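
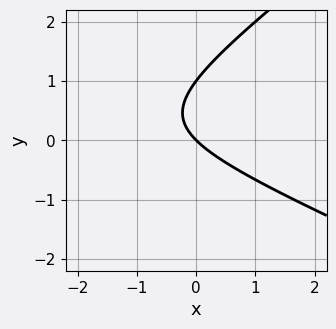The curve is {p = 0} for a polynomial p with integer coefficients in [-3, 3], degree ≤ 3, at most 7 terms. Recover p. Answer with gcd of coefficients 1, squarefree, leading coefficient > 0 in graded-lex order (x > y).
x^2 + x*y - 3*y^2 + 3*x + 3*y

First, the degree is 2 — the shape is more complex than any degree-1 curve.
Next, from the axis intercepts and sections: it meets the x-axis at x = 0 (among the integer gridlines); among the integer gridlines, it crosses the y-axis at y ∈ {0, 1}.
Finally, the integer polynomial consistent with all of this is the stated p.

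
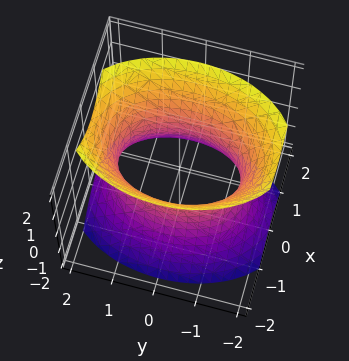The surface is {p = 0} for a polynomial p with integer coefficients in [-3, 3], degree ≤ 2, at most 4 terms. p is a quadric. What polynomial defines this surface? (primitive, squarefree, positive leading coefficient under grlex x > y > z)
deg p = 2. One connected sheet with a waist; a quadric.
Symmetries: the z ↦ −z reflection is a symmetry, so z appears only in even powers; mirror symmetry x ↦ −x ⇒ only even powers of x; the y ↦ −y reflection is a symmetry, so y appears only in even powers.
From the visible intercepts: among the integer gridlines, it crosses the x-axis at x ∈ {-1, 1}; it misses every integer gridline on the z-axis.
These observations pin down the coefficients.

2*x^2 + y^2 - z^2 - 2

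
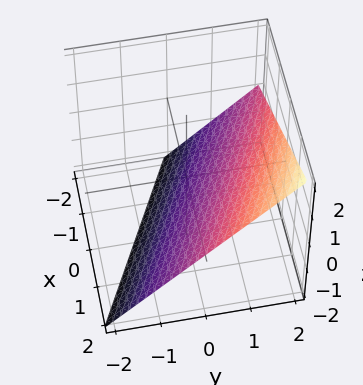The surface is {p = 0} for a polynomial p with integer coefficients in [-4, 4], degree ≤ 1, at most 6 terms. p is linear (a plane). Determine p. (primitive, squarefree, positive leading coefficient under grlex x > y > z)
(a) deg p = 1. The surface is flat (a plane).
(b) From the axis intercepts and sections: one z-axis crossing is at z = -1; it crosses the y-axis at the gridline y = 1.
(c) These observations pin down the coefficients. Check: (2, 0, 0) on the x-axis lies on the surface, and p(2, 0, 0) = 0. ✓

x + 2*y - 2*z - 2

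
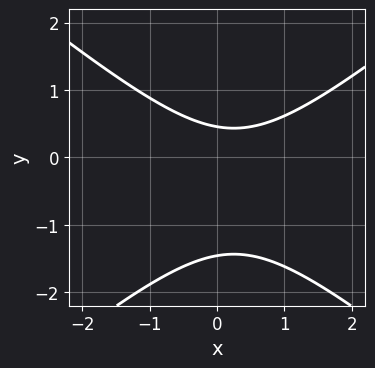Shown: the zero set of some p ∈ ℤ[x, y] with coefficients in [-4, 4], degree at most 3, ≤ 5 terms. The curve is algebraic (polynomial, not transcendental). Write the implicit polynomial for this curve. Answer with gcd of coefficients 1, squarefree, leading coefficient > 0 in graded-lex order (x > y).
(a) deg p = 2. The shape is more complex than any degree-1 curve.
(b) Checking where it meets the axes: the curve avoids every integer x-axis point in the box.
(c) Fitting integer coefficients to these (and the overall shape) gives p.

2*x^2 - 3*y^2 - x - 3*y + 2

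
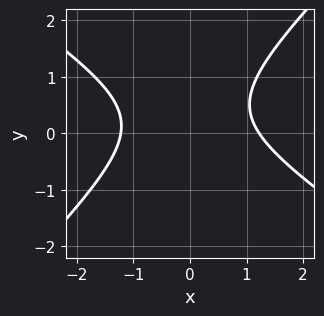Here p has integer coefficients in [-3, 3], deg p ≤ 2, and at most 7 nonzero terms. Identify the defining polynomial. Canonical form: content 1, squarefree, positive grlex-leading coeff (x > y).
2*x^2 + x*y - 3*y^2 + 2*y - 3

deg p = 2.
From the visible intercepts: no y-intercept at any integer in the box.
Together with the visible shape, these determine p as stated.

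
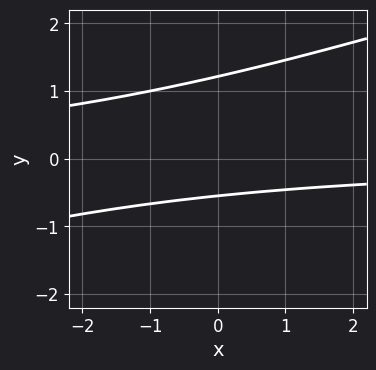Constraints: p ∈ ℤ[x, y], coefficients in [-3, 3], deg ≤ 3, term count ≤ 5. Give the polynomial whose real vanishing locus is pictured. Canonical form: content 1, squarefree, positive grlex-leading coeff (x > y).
(a) deg p = 2. A generic line meets the curve in up to 2 points.
(b) From the axis intercepts and sections: the curve avoids every integer x-axis point in the box.
(c) The integer polynomial consistent with all of this is the stated p.

x*y - 3*y^2 + 2*y + 2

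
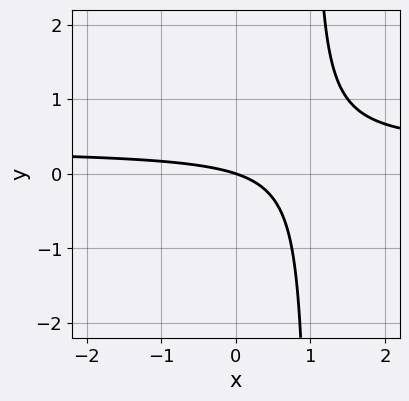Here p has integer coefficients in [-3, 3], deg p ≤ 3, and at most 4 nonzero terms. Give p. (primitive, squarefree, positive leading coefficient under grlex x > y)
Degree: no degree-1 curve has this shape, so deg p = 2.
From the visible intercepts: it meets the x-axis at x = 0 (among the integer gridlines); one y-axis crossing is at y = 0.
Together with the visible shape, these determine p as stated.

3*x*y - x - 3*y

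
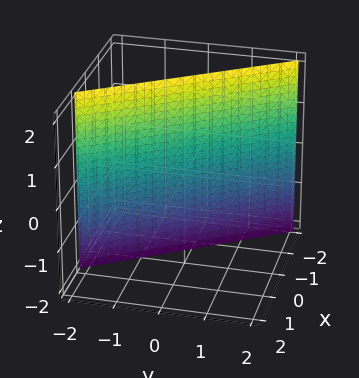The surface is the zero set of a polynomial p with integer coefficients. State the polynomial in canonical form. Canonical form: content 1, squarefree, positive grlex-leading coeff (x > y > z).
3*x + 2*y + 2

(a) The degree is 1 — every cross-section is a straight line — this is a plane.
(b) Reading off the gridlines: it misses every integer gridline on the z-axis; it crosses the y-axis at the gridline y = -1.
(c) Assembling these constraints gives the stated polynomial.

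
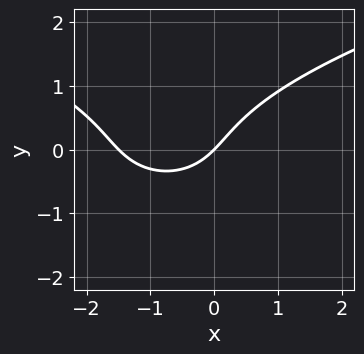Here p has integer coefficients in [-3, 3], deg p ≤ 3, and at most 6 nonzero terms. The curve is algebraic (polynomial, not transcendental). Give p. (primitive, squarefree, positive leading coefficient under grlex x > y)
First, the degree is 3 — no degree-2 curve has this shape.
Next, against the integer gridlines: it crosses the y-axis at the gridline y = 0; it meets the x-axis at x = 0 (among the integer gridlines).
Finally, the integer polynomial consistent with all of this is the stated p.

3*y^3 - 2*x^2 - 3*x + 3*y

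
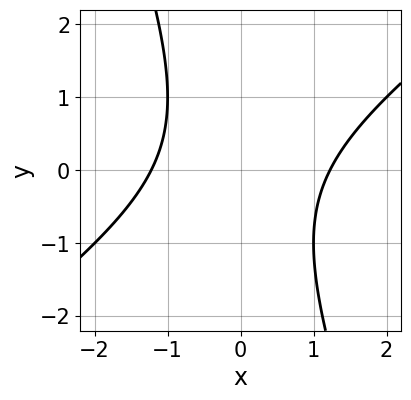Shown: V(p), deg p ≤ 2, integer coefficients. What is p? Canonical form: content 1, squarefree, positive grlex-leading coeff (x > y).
(a) Degree: the shape is more complex than any degree-1 curve, so deg p = 2.
(b) Reading off the gridlines: it misses every integer gridline on the y-axis.
(c) Fitting integer coefficients to these (and the overall shape) gives p.

2*x^2 - 2*x*y - y^2 - 3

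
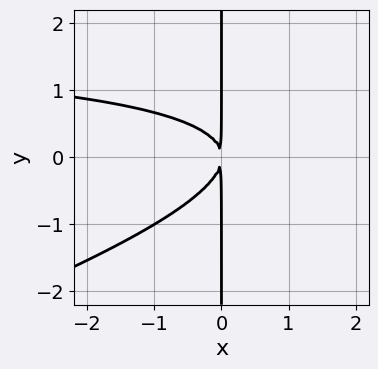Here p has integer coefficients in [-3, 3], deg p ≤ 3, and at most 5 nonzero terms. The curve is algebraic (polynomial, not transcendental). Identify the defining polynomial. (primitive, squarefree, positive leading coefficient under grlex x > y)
First, the degree is 3 — a generic line meets the curve in up to 3 points.
Next, from the axis intercepts and sections: the visible y-axis segment lies entirely on the curve.
Finally, assembling these constraints gives the stated polynomial.

x^2*y - 3*x*y^2 - 2*x^2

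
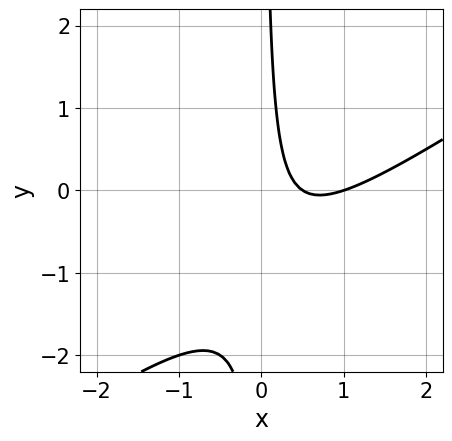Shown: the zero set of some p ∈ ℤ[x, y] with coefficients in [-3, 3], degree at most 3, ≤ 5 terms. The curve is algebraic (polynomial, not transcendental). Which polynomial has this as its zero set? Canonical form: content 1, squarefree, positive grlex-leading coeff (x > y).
The degree is 2 — no degree-1 curve has this shape.
Observable constraints: it misses every integer gridline on the y-axis; one x-axis crossing is at x = 1.
Putting this together gives p.

2*x^2 - 3*x*y - 3*x + 1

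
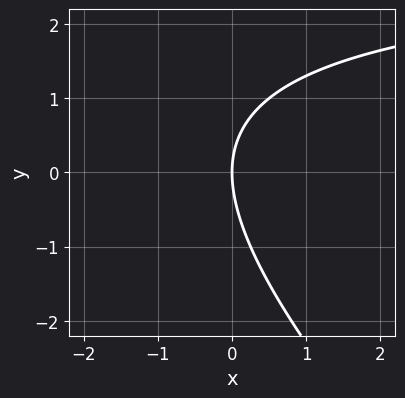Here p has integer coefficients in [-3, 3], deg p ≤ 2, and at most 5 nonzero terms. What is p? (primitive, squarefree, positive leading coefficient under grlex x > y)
(a) Degree: a generic line meets the curve in up to 2 points, so deg p = 2.
(b) From the axis intercepts and sections: one x-axis crossing is at x = 0; one y-axis crossing is at y = 0.
(c) Solving for integer coefficients yields p as stated.

x*y + y^2 - 3*x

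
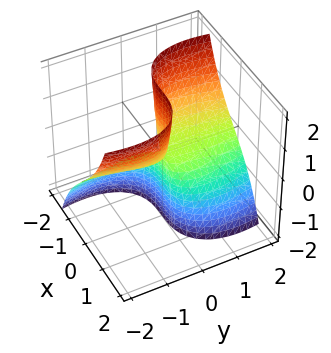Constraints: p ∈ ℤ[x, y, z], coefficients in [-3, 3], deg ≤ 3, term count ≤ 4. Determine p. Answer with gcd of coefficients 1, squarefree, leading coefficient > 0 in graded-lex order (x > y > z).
x^3 + x*y^2 + 2*y*z

deg p = 3.
Observable constraints: it meets the x-axis at x = 0 (among the integer gridlines); every point of the z-axis in the box is on the surface.
Together with the visible shape, these determine p as stated.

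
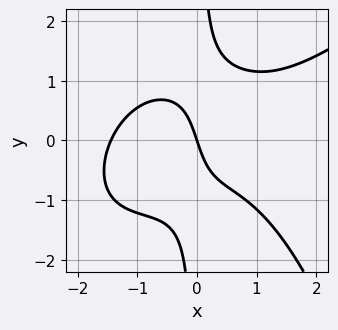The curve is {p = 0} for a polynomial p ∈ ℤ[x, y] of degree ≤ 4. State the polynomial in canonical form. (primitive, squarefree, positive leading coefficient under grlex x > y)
x^4 - x^3*y - 3*x*y^2 + 3*x + y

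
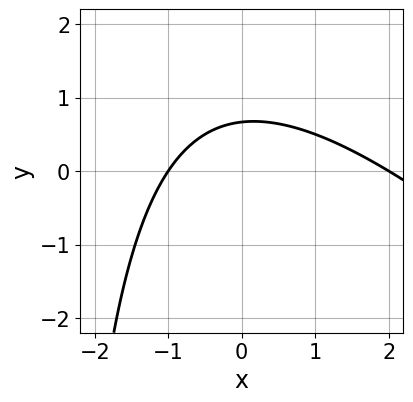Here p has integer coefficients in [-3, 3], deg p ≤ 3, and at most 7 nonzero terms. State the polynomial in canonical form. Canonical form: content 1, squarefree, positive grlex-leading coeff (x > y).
First, degree: the shape is more complex than any degree-1 curve, so deg p = 2.
Then, observable constraints: among the integer gridlines, it crosses the x-axis at x ∈ {-1, 2}.
Finally, assembling these constraints gives the stated polynomial.

x^2 + x*y - x + 3*y - 2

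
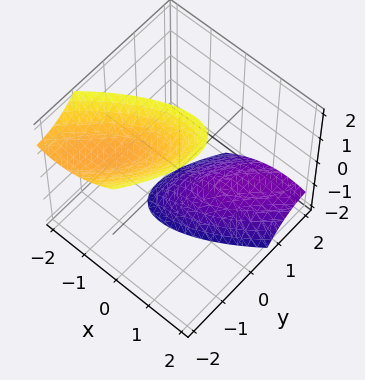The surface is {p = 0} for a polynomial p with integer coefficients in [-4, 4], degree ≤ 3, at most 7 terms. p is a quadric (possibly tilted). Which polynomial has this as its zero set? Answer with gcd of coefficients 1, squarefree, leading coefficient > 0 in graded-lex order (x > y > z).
2*x^2 - 3*x*y + 2*y^2 + 2*y*z - z^2 + 3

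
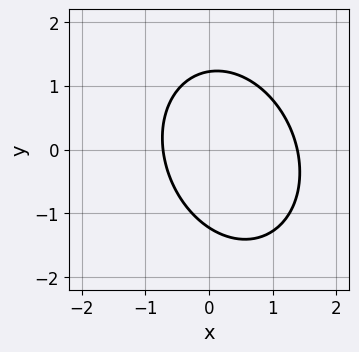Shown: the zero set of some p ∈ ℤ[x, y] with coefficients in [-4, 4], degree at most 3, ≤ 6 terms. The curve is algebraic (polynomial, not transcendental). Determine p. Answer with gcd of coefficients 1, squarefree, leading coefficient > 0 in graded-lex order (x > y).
1. Degree: the shape is more complex than any degree-1 curve, so deg p = 2.
2. The integer polynomial consistent with all of this is the stated p.

3*x^2 + x*y + 2*y^2 - 2*x - 3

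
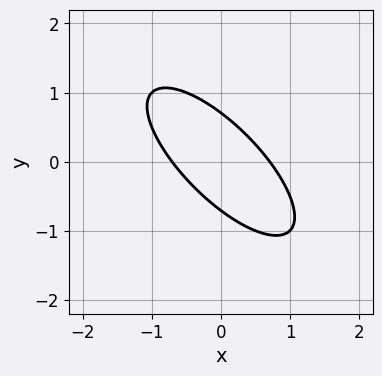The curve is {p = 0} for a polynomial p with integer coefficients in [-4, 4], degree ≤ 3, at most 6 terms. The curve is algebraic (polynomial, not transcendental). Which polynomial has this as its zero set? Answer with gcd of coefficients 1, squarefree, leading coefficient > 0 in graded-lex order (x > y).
2*x^2 + 3*x*y + 2*y^2 - 1

First, deg p = 2.
Finally, matching integer coefficients to the picture gives p.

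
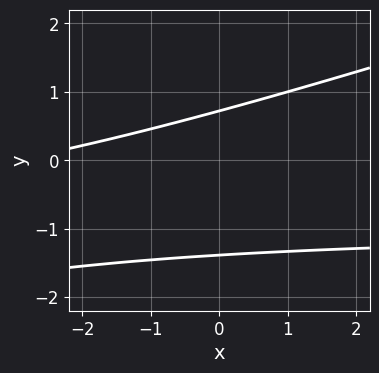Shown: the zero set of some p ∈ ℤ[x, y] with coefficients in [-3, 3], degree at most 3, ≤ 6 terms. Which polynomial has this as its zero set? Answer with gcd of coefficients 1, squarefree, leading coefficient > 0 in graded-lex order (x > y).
x*y - 3*y^2 + x - 2*y + 3

First, degree: no degree-1 curve has this shape, so deg p = 2.
Next, against the integer gridlines: it misses every integer gridline on the x-axis.
Finally, fitting integer coefficients to these (and the overall shape) gives p.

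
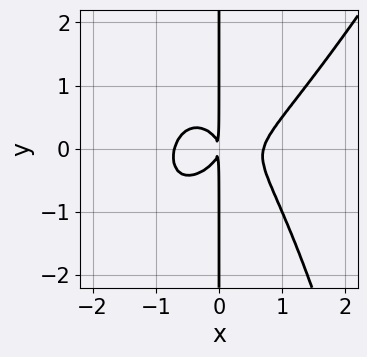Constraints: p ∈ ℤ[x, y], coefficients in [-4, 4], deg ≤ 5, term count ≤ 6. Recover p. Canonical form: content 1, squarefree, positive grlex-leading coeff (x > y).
2*x^4 - x^3*y - 2*x*y^2 - x^2

First, degree: a generic line meets the curve in up to 4 points, so deg p = 4.
Next, from the axis intercepts and sections: every point of the y-axis in the box is on the curve.
Finally, these observations pin down the coefficients.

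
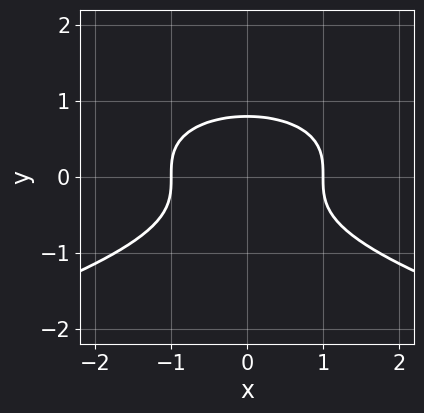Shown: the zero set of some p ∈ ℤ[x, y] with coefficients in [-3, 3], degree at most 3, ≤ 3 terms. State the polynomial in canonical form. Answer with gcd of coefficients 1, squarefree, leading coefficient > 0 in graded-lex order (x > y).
1. deg p = 3.
2. Symmetries: it's symmetric under x → −x, forcing even powers of x.
3. From the visible intercepts: among the integer gridlines, it crosses the x-axis at x ∈ {-1, 1}.
4. These observations pin down the coefficients.

2*y^3 + x^2 - 1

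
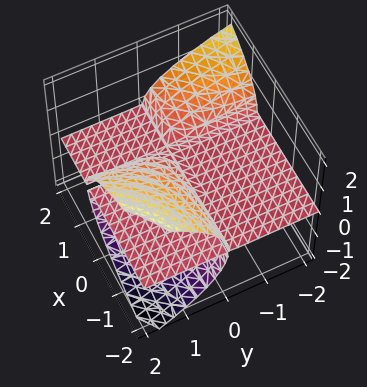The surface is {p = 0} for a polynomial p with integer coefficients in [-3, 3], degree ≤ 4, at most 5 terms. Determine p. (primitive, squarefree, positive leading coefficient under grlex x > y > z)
3*x*y*z + 3*z^3 - 2*y*z

(a) I count 3 distinct pieces. They look like related sheets of one shape, so recover p as a whole.
(b) The degree is 3 — no degree-2 surface has this shape.
(c) From the visible intercepts: it crosses the z-axis at the gridline z = 0; the visible y-axis segment lies entirely on the surface; every point of the x-axis in the box is on the surface.
(d) Putting this together gives p.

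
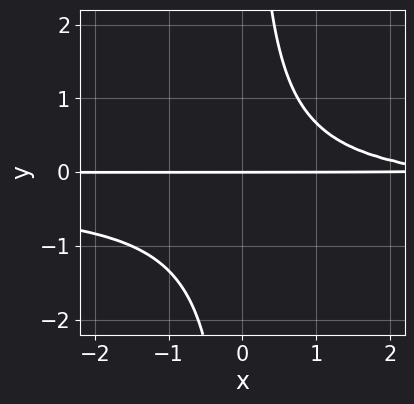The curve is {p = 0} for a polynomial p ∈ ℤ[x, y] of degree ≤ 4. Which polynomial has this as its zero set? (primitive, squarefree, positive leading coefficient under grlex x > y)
(a) The degree is 3 — no degree-2 curve has this shape.
(b) From the axis intercepts and sections: the visible x-axis segment lies entirely on the curve; it meets the y-axis at y = 0 (among the integer gridlines).
(c) The integer polynomial consistent with all of this is the stated p.

3*x*y^2 + x*y - 3*y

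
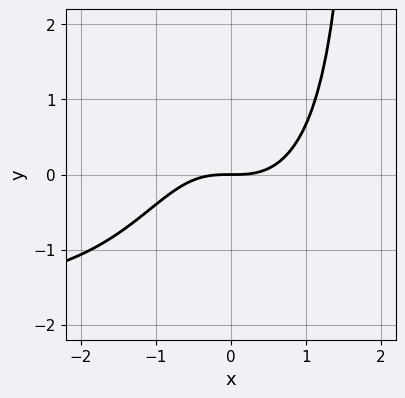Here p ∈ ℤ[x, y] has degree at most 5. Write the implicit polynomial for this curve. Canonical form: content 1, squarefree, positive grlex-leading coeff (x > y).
x^3*y + 2*x^3 - x^2*y - 3*y

Degree: no degree-3 curve has this shape, so deg p = 4.
Against the integer gridlines: one x-axis crossing is at x = 0; one y-axis crossing is at y = 0.
The integer polynomial consistent with all of this is the stated p.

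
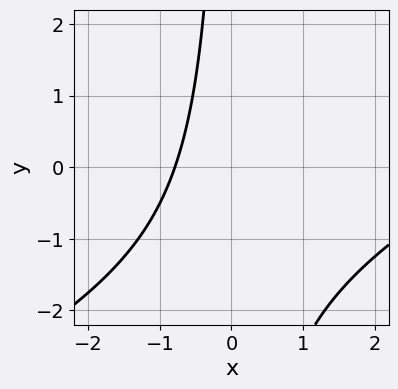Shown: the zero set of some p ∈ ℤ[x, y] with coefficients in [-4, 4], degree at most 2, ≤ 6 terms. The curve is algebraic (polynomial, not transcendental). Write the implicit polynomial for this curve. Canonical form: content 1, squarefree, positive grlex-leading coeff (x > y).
x^2 - 2*x*y - 3*x - 3

1. The degree is 2 — no degree-1 curve has this shape.
2. From the axis intercepts and sections: the curve avoids every integer y-axis point in the box.
3. Solving for integer coefficients yields p as stated.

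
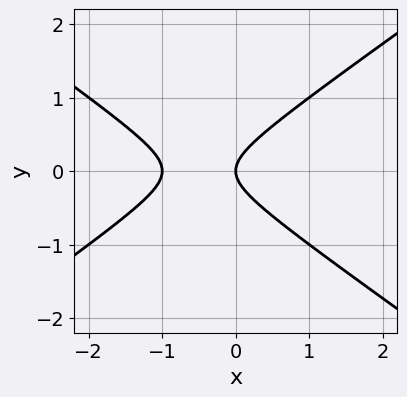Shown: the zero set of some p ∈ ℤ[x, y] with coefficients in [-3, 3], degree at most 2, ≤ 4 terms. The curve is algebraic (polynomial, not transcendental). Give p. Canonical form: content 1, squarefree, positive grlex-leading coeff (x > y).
x^2 - 2*y^2 + x

First, deg p = 2. The shape is more complex than any degree-1 curve.
Then, symmetries: the y ↦ −y reflection is a symmetry, so y appears only in even powers.
Next, from the axis intercepts and sections: among the integer gridlines, it crosses the x-axis at x ∈ {-1, 0}; one y-axis crossing is at y = 0.
Finally, fitting integer coefficients to these (and the overall shape) gives p.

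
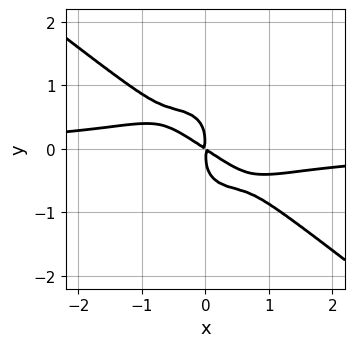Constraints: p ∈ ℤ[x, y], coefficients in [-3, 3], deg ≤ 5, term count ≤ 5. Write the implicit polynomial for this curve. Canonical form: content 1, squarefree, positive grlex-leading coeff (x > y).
3*x^3*y + 2*x^2*y^2 + 3*y^4 + 2*x^2 + 3*x*y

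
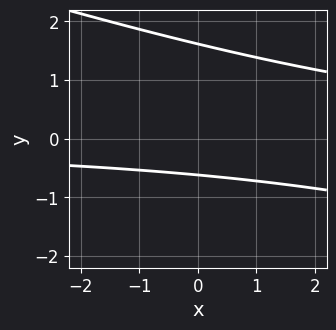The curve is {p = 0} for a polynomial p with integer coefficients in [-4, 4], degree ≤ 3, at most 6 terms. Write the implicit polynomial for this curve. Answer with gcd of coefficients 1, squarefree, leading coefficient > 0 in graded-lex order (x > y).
x*y + 3*y^2 - 3*y - 3

(a) The degree is 2 — the shape is more complex than any degree-1 curve.
(b) Against the integer gridlines: the curve avoids every integer x-axis point in the box.
(c) Together with the visible shape, these determine p as stated.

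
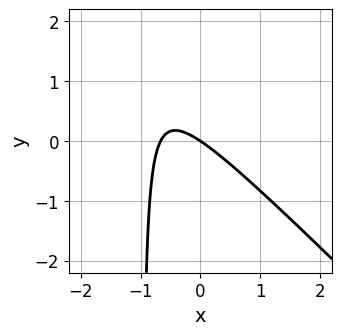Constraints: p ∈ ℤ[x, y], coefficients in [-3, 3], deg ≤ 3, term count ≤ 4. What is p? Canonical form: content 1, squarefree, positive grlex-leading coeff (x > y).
3*x^2 + 3*x*y + 2*x + 3*y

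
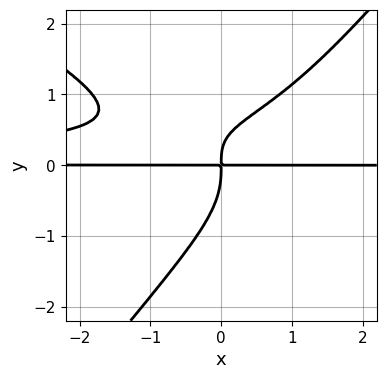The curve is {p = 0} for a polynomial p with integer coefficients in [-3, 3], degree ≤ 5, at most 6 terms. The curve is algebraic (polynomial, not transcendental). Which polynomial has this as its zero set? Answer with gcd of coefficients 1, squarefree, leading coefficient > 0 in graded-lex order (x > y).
2*x^2*y^2 + 2*x*y^3 - 3*y^4 - 3*x*y^2 + 3*x*y

1. The degree is 4 — a generic line meets the curve in up to 4 points.
2. Reading off the gridlines: every point of the x-axis in the box is on the curve.
3. Fitting integer coefficients to these (and the overall shape) gives p.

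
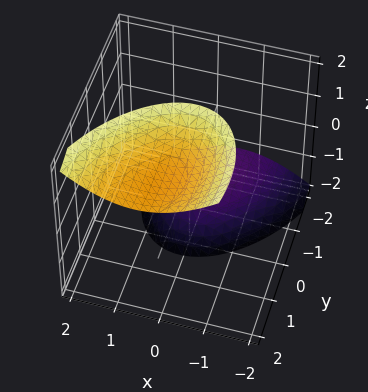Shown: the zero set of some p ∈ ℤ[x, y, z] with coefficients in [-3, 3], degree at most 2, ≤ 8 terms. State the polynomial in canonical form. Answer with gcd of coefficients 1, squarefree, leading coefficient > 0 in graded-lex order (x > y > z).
2*x^2 - x*y + y^2 - 2*y*z - z^2 + 3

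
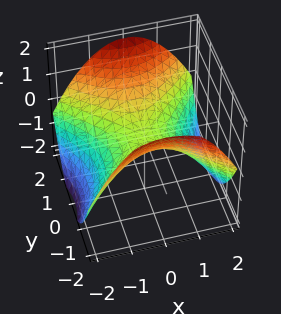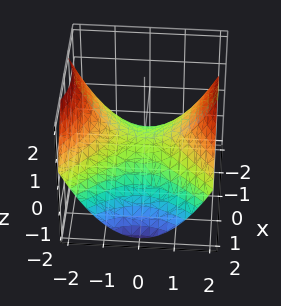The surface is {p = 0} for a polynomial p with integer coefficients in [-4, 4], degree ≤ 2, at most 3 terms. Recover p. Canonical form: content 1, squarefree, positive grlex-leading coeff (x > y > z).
1. The degree is 2 — a saddle surface; a quadric.
2. Symmetries: mirror symmetry y ↦ −y ⇒ only even powers of y; the x ↦ −x reflection is a symmetry, so x appears only in even powers.
3. Observable constraints: one x-axis crossing is at x = 0; it crosses the y-axis at the gridline y = 0.
4. The integer polynomial consistent with all of this is the stated p.

x^2 - y^2 + 2*z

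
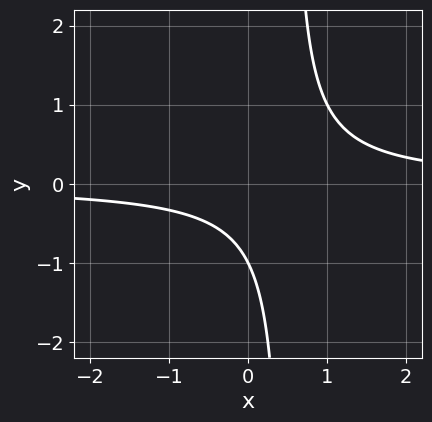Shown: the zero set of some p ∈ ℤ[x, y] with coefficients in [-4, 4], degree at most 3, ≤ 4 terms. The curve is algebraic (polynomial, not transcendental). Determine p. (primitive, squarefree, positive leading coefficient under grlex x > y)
2*x*y - y - 1

(a) Degree: the shape is more complex than any degree-1 curve, so deg p = 2.
(b) Observable constraints: no x-intercept at any integer in the box; one y-axis crossing is at y = -1.
(c) Assembling these constraints gives the stated polynomial.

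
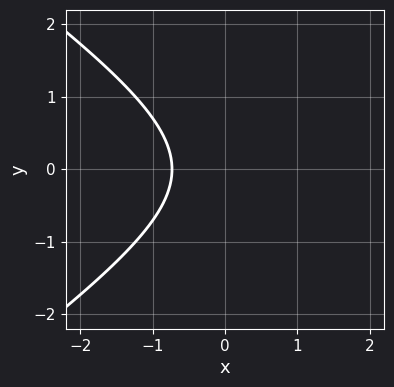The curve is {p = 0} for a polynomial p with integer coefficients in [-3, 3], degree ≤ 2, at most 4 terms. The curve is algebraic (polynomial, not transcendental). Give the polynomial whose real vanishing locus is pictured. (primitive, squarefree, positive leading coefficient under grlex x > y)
x^2 - 2*y^2 - 2*x - 2

The degree is 2 — a generic line meets the curve in up to 2 points.
Symmetries: mirror symmetry y ↦ −y ⇒ only even powers of y.
Observable constraints: it misses every integer gridline on the y-axis.
Assembling these constraints gives the stated polynomial.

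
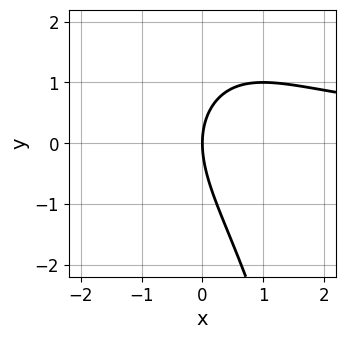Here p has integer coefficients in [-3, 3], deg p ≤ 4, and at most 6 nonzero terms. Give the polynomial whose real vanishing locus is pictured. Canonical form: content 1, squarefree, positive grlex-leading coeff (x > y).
x^2*y + x*y + y^2 - 3*x

First, degree: no degree-2 curve has this shape, so deg p = 3.
Then, from the visible intercepts: it crosses the y-axis at the gridline y = 0; one x-axis crossing is at x = 0.
Finally, solving for integer coefficients yields p as stated.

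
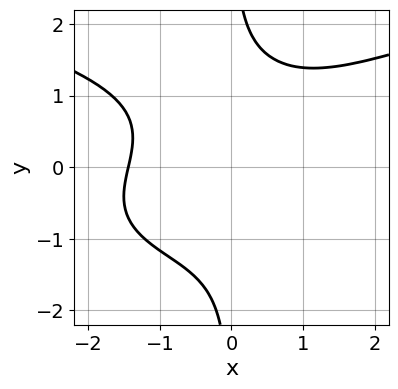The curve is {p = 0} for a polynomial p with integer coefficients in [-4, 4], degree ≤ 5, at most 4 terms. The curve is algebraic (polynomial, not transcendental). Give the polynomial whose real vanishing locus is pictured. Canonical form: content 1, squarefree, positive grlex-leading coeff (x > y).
2*x*y^3 - x^3 - x*y - 3

deg p = 4. A generic line meets the curve in up to 4 points.
Observable constraints: it misses every integer gridline on the y-axis.
Matching integer coefficients to the picture gives p.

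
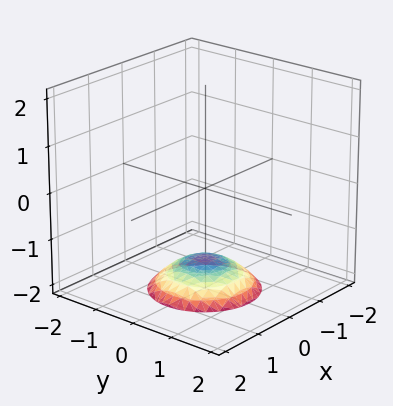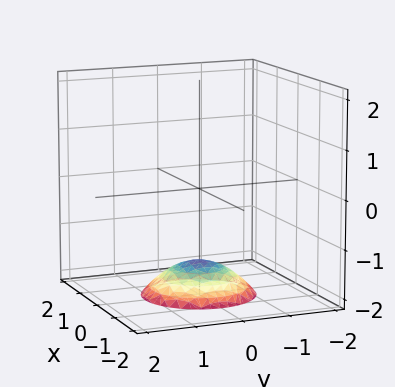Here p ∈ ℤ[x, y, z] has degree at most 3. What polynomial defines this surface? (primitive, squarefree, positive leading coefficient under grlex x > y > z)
x^2 + y^2 + 2*z + 3

First, degree: the shape is more complex than any degree-1 surface, so deg p = 2.
Then, symmetry: the z-axis is an axis of rotation, so x and y enter only as x² + y².
Next, observable constraints: no x-intercept at any integer in the box; a circular section at z = -2 has radius exactly 1; it misses every integer gridline on the y-axis.
Finally, these observations pin down the coefficients.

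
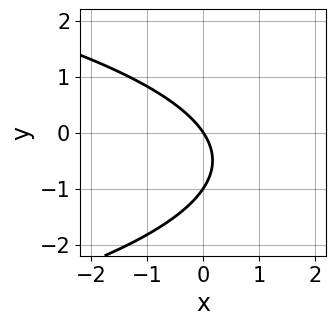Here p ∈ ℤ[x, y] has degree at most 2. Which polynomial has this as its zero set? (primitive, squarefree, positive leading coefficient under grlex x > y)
2*y^2 + 3*x + 2*y

First, the degree is 2 — no degree-1 curve has this shape.
Next, reading off the gridlines: it crosses the x-axis at the gridline x = 0; among the integer gridlines, it crosses the y-axis at y ∈ {-1, 0}.
Finally, these observations pin down the coefficients.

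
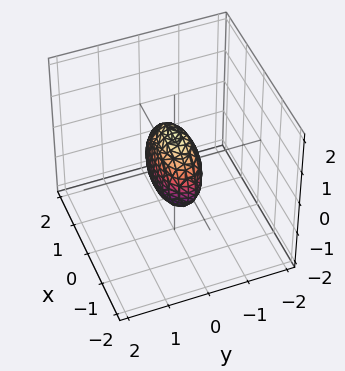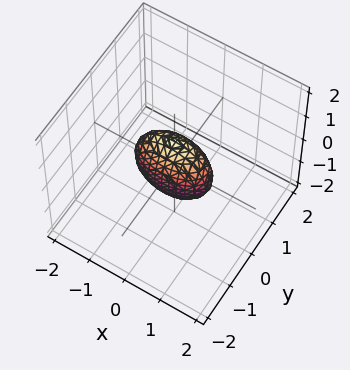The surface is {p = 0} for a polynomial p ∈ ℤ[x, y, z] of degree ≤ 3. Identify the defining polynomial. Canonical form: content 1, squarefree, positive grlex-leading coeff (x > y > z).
x^2 + 3*y^2 + z^2 - 1

First, the degree is 2 — bounded and convex; a quadric.
Then, symmetries: the y ↦ −y reflection is a symmetry, so y appears only in even powers; mirror symmetry x ↦ −x ⇒ only even powers of x; mirror symmetry z ↦ −z ⇒ only even powers of z.
Next, observable constraints: the z-axis gridline crossings are at z ∈ {-1, 1}; the x-axis gridline crossings are at x ∈ {-1, 1}.
Finally, these observations pin down the coefficients.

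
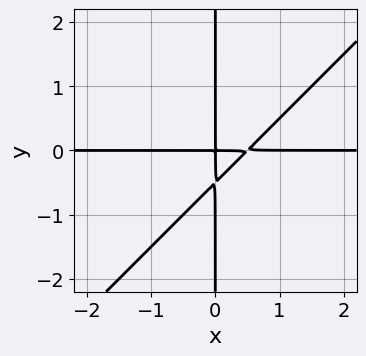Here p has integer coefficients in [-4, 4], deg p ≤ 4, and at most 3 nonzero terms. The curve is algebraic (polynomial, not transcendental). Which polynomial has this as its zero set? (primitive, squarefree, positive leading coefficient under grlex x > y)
2*x^2*y - 2*x*y^2 - x*y

(a) Degree: a generic line meets the curve in up to 3 points, so deg p = 3.
(b) Against the integer gridlines: every point of the x-axis in the box is on the curve; the visible y-axis segment lies entirely on the curve.
(c) Together with the visible shape, these determine p as stated.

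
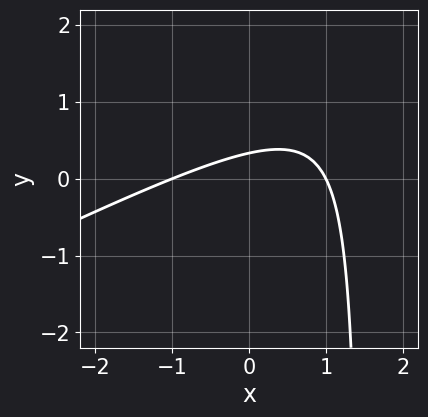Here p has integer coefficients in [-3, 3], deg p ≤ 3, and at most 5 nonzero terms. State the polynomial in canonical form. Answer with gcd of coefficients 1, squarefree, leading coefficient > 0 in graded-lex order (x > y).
(a) The degree is 2 — no degree-1 curve has this shape.
(b) From the axis intercepts and sections: among the integer gridlines, it crosses the x-axis at x ∈ {-1, 1}.
(c) Fitting integer coefficients to these (and the overall shape) gives p.

x^2 - 2*x*y + 3*y - 1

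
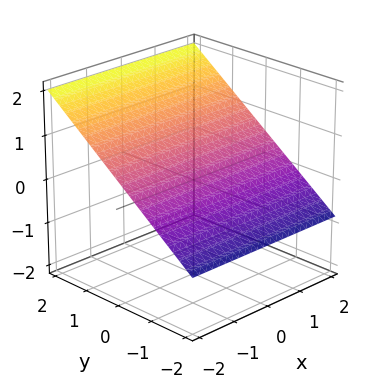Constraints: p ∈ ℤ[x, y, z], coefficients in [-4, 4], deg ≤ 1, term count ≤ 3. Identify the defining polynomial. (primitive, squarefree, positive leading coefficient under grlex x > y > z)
2*y - 3*z + 2

1. Degree: the surface is flat (a plane), so deg p = 1.
2. Checking where it meets the axes: it crosses the y-axis at the gridline y = -1; no x-intercept at any integer in the box.
3. The integer polynomial consistent with all of this is the stated p.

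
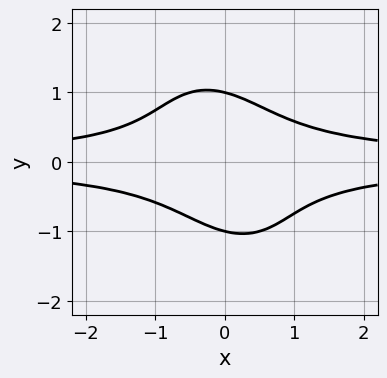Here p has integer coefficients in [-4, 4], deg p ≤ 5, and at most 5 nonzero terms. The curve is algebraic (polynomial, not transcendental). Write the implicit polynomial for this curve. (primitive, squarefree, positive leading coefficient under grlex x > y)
The degree is 4 — a generic line meets the curve in up to 4 points.
Checking where it meets the axes: the y-axis gridline crossings are at y ∈ {-1, 1}; no x-intercept at any integer in the box.
Solving for integer coefficients yields p as stated.

2*x^2*y^2 + x*y^3 + y^4 - 1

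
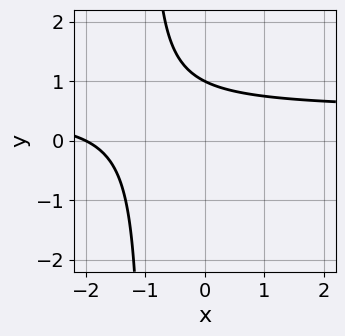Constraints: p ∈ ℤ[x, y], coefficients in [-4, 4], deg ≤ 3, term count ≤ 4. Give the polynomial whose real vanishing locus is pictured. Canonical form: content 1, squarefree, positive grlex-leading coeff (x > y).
2*x*y - x + 2*y - 2

First, deg p = 2. No degree-1 curve has this shape.
Then, checking where it meets the axes: it crosses the x-axis at the gridline x = -2; it crosses the y-axis at the gridline y = 1.
Finally, together with the visible shape, these determine p as stated.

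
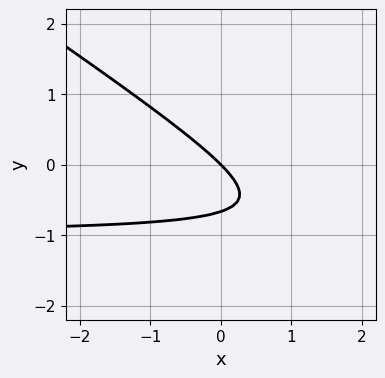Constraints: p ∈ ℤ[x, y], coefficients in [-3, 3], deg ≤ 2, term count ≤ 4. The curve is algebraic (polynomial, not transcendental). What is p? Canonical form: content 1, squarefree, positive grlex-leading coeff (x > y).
(a) deg p = 2. A generic line meets the curve in up to 2 points.
(b) Reading off the gridlines: one y-axis crossing is at y = 0; it crosses the x-axis at the gridline x = 0.
(c) Matching integer coefficients to the picture gives p.

2*x*y + 3*y^2 + 2*x + 2*y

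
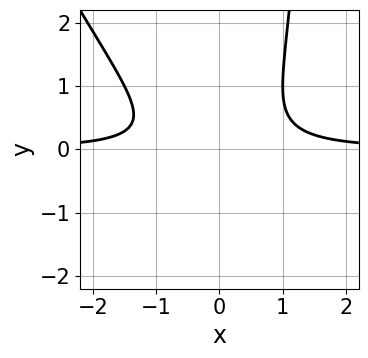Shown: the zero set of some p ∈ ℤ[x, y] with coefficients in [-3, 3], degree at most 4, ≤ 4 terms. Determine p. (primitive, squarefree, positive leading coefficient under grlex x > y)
2*x^2*y + x*y^2 - 2*y^2 - 1

1. Degree: the shape is more complex than any degree-2 curve, so deg p = 3.
2. Checking where it meets the axes: it misses every integer gridline on the x-axis; no y-intercept at any integer in the box.
3. Solving for integer coefficients yields p as stated.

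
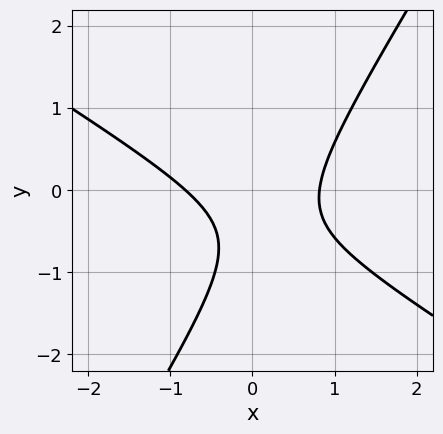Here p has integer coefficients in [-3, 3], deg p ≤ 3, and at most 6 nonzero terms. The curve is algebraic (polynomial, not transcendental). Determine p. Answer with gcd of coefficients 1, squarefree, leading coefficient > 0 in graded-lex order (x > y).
3*x^2 + 3*x*y - 3*y^2 - 3*y - 2

deg p = 2.
Checking where it meets the axes: it misses every integer gridline on the y-axis.
Together with the visible shape, these determine p as stated.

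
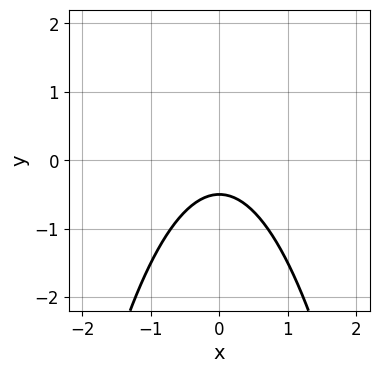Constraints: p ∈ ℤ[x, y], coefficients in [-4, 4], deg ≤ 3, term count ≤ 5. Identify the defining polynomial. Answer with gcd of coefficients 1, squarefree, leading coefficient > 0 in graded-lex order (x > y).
(a) The degree is 2 — a generic line meets the curve in up to 2 points.
(b) Symmetries: mirror symmetry x ↦ −x ⇒ only even powers of x.
(c) From the visible intercepts: no x-intercept at any integer in the box.
(d) Solving for integer coefficients yields p as stated.

2*x^2 + 2*y + 1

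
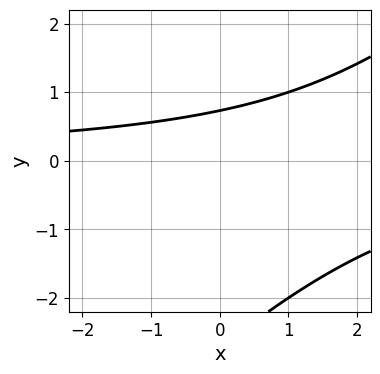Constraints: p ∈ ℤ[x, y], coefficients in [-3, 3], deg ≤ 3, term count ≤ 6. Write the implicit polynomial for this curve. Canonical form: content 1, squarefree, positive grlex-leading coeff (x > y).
x*y - y^2 - 2*y + 2

The degree is 2 — a generic line meets the curve in up to 2 points.
Against the integer gridlines: it misses every integer gridline on the x-axis.
Solving for integer coefficients yields p as stated.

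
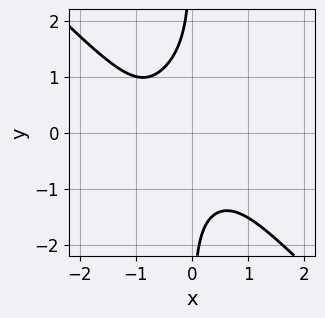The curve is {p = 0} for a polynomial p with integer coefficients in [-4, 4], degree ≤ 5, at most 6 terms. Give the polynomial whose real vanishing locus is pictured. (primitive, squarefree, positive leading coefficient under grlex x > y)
(a) Degree: a generic line meets the curve in up to 4 points, so deg p = 4.
(b) From the visible intercepts: it misses every integer gridline on the y-axis; no x-intercept at any integer in the box.
(c) These observations pin down the coefficients.

x^4 + x*y^3 - x^2*y + 1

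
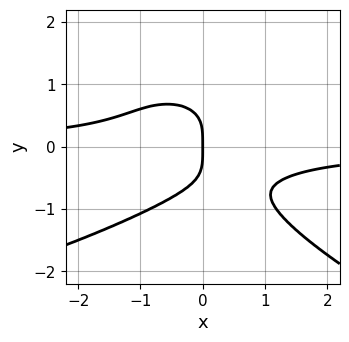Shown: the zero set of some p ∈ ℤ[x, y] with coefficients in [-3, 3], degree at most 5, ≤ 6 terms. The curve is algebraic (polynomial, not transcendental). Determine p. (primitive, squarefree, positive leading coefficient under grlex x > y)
First, degree: the shape is more complex than any degree-3 curve, so deg p = 4.
Next, from the axis intercepts and sections: it meets the x-axis at x = 0 (among the integer gridlines); one y-axis crossing is at y = 0.
Finally, solving for integer coefficients yields p as stated.

x*y^3 + 3*y^4 + 3*x^2*y + 2*x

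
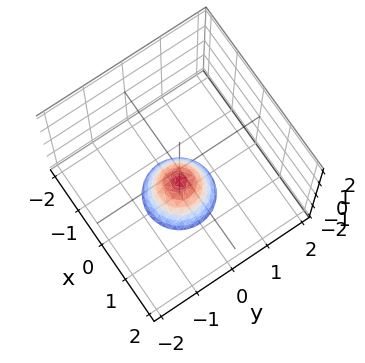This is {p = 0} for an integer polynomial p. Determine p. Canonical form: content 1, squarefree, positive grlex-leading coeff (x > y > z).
(a) deg p = 2.
(b) Symmetries: the z-axis is an axis of rotation, so x and y enter only as x² + y².
(c) From the axis intercepts and sections: a circular section at z = -2 has radius between 0 and 1; no x-intercept at any integer in the box; one z-axis crossing is at z = -1; the surface avoids every integer y-axis point in the box.
(d) Matching integer coefficients to the picture gives p.

3*x^2 + 3*y^2 + 2*z + 2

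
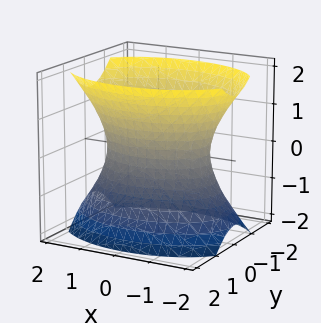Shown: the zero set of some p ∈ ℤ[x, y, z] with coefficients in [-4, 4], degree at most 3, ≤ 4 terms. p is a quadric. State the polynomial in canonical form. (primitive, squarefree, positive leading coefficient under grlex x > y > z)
x^2 + 2*y^2 - z^2 - 2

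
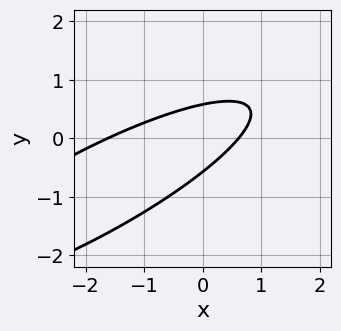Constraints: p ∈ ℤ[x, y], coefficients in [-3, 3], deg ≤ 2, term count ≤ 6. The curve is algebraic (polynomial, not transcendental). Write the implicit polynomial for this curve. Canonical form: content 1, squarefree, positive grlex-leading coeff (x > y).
x^2 - 3*x*y + 3*y^2 + x - 1

Degree: the shape is more complex than any degree-1 curve, so deg p = 2.
Solving for integer coefficients yields p as stated.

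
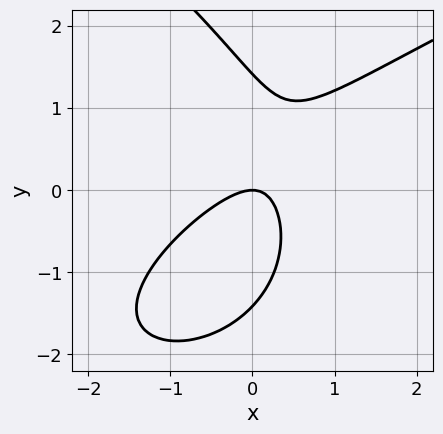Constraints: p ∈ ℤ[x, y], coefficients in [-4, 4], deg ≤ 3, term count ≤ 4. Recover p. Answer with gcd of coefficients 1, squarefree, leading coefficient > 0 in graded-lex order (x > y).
(a) The degree is 3 — no degree-2 curve has this shape.
(b) From the visible intercepts: one x-axis crossing is at x = 0; it crosses the y-axis at the gridline y = 0.
(c) The integer polynomial consistent with all of this is the stated p.

y^3 - 3*x^2 + 3*x*y - 2*y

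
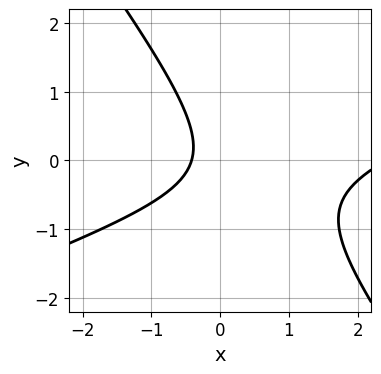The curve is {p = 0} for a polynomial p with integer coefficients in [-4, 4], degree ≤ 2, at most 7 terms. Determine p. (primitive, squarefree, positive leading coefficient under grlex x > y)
1. Degree: the shape is more complex than any degree-1 curve, so deg p = 2.
2. Against the integer gridlines: no y-intercept at any integer in the box.
3. Solving for integer coefficients yields p as stated.

x^2 - 2*x*y - 2*y^2 - 2*x - 1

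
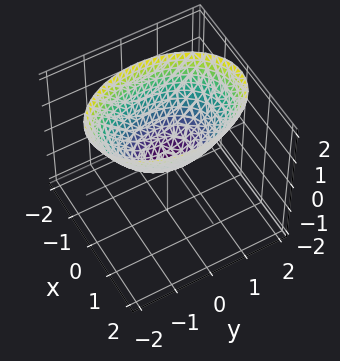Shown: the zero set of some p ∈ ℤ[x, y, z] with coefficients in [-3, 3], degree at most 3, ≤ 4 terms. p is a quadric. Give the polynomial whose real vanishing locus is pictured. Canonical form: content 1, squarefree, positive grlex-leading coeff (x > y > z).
2*x^2 + y^2 - 2*z

deg p = 2. A single bowl opening along one axis; a quadric.
Symmetries: it's symmetric under y → −y, forcing even powers of y; mirror symmetry x ↦ −x ⇒ only even powers of x.
Reading off the gridlines: one z-axis crossing is at z = 0; it crosses the y-axis at the gridline y = 0; one x-axis crossing is at x = 0.
Together with the visible shape, these determine p as stated.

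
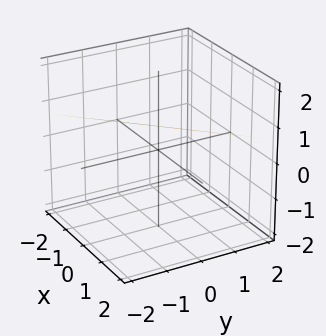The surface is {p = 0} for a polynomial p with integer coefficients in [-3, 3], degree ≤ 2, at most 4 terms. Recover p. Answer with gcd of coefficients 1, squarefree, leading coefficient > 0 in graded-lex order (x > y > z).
The degree is 1 — the surface is flat (a plane).
Against the integer gridlines: it meets the x-axis at x = -2 (among the integer gridlines); it crosses the y-axis at the gridline y = 2.
Matching integer coefficients to the picture gives p.

x - y - 3*z + 2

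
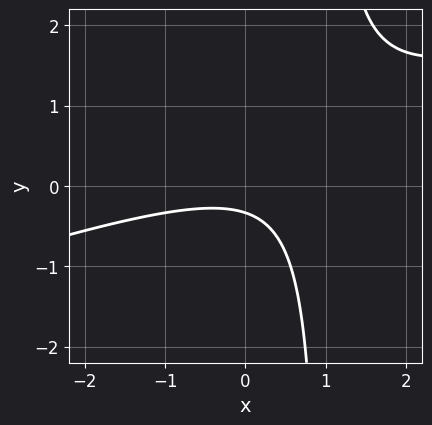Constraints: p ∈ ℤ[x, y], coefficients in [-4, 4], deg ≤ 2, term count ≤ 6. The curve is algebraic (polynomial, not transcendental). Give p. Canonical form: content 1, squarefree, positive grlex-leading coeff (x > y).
First, the degree is 2 — no degree-1 curve has this shape.
Next, against the integer gridlines: no x-intercept at any integer in the box.
Finally, assembling these constraints gives the stated polynomial.

x^2 - 3*x*y + 3*y + 1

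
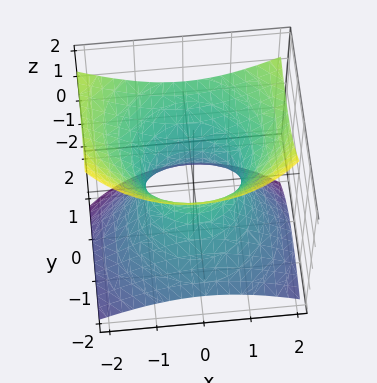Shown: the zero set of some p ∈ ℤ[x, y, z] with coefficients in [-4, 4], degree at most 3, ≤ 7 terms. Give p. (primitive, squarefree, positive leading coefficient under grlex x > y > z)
2*x^2 + 2*y^2 - 3*y*z - 3*z^2 - 2

First, the degree is 2 — the shape is more complex than any degree-1 surface.
Next, from the axis intercepts and sections: the y-axis gridline crossings are at y ∈ {-1, 1}; the x-axis gridline crossings are at x ∈ {-1, 1}.
Finally, the integer polynomial consistent with all of this is the stated p.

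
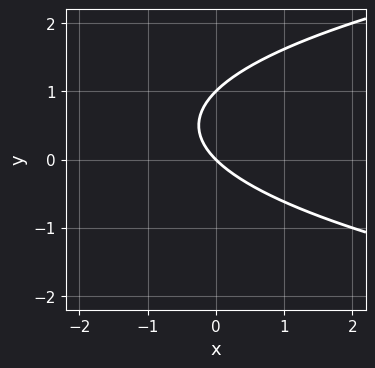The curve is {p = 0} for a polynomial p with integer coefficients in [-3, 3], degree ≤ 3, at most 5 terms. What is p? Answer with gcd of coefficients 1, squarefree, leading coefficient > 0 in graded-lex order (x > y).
y^2 - x - y

(a) deg p = 2.
(b) Checking where it meets the axes: among the integer gridlines, it crosses the y-axis at y ∈ {0, 1}; it crosses the x-axis at the gridline x = 0.
(c) Putting this together gives p.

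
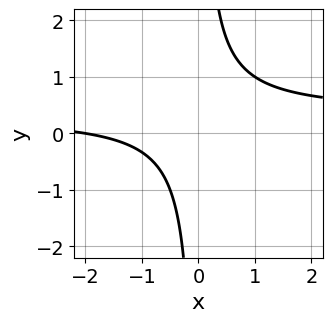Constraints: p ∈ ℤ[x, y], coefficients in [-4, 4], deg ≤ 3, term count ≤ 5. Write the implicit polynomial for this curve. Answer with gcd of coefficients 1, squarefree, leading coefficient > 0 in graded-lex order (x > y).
3*x*y - x - 2

First, the degree is 2 — no degree-1 curve has this shape.
Next, from the visible intercepts: it crosses the x-axis at the gridline x = -2; the curve avoids every integer y-axis point in the box.
Finally, putting this together gives p.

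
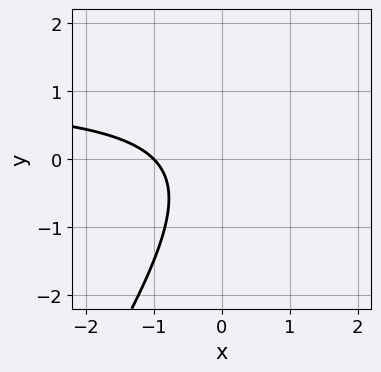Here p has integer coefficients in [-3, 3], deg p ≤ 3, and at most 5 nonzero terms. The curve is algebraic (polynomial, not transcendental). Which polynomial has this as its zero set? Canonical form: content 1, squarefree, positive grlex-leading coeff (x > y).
3*x*y - 2*y^2 - 3*x - 3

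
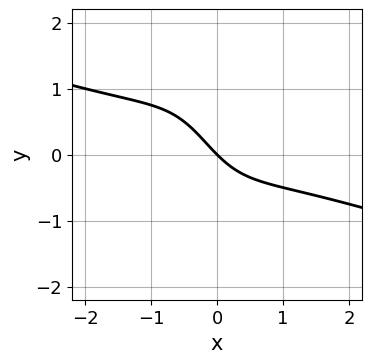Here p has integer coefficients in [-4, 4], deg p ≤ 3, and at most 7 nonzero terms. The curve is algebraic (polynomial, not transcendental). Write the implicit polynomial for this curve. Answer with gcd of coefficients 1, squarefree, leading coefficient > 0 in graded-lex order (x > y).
Degree: no degree-2 curve has this shape, so deg p = 3.
From the axis intercepts and sections: one y-axis crossing is at y = 0; it crosses the x-axis at the gridline x = 0.
The integer polynomial consistent with all of this is the stated p.

x^3 + 3*x^2*y + x*y + 2*x + 2*y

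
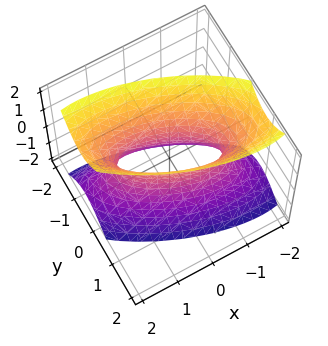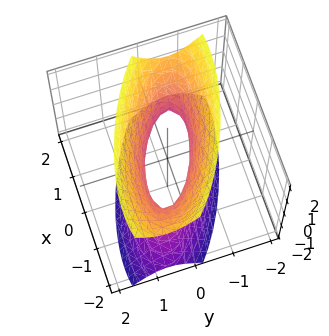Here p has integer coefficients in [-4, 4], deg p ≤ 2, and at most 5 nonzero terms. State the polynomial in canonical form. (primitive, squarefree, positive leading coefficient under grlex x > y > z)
x^2 + 2*x*y + 3*y^2 - z^2 - 1

1. deg p = 2. No degree-1 surface has this shape.
2. Against the integer gridlines: the surface avoids every integer z-axis point in the box; the x-axis gridline crossings are at x ∈ {-1, 1}.
3. Putting this together gives p.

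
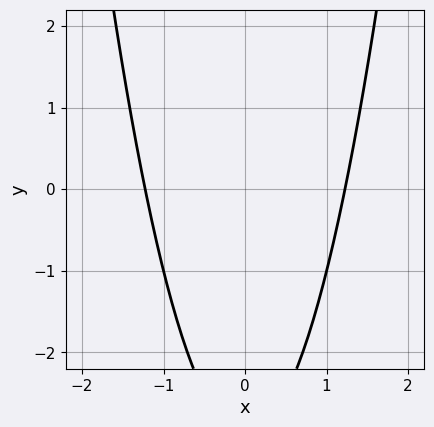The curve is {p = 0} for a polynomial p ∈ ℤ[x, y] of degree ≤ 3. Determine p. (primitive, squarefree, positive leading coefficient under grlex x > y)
2*x^2 - y - 3

(a) The degree is 2 — no degree-1 curve has this shape.
(b) Symmetries: the x ↦ −x reflection is a symmetry, so x appears only in even powers.
(c) Reading off the gridlines: no y-intercept at any integer in the box.
(d) Solving for integer coefficients yields p as stated.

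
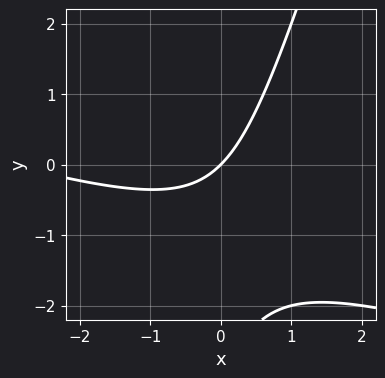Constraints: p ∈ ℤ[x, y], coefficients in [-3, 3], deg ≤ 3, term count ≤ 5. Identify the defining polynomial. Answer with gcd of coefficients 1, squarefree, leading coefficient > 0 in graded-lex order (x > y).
x^2 + 3*x*y - y^2 + 3*x - 3*y

1. Degree: a generic line meets the curve in up to 2 points, so deg p = 2.
2. Reading off the gridlines: it crosses the y-axis at the gridline y = 0; it crosses the x-axis at the gridline x = 0.
3. Matching integer coefficients to the picture gives p.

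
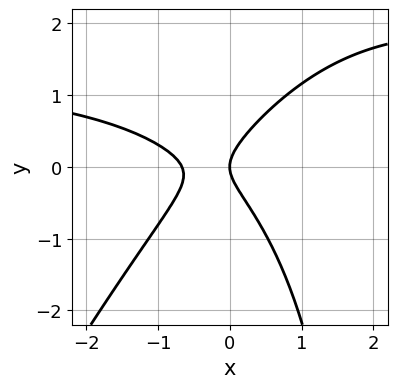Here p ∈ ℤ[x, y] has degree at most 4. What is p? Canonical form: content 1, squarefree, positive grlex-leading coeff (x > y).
2*x^2*y - x*y^2 - 3*x^2 + 3*y^2 - 2*x

Degree: a generic line meets the curve in up to 3 points, so deg p = 3.
From the axis intercepts and sections: it crosses the x-axis at the gridline x = 0; one y-axis crossing is at y = 0.
Fitting integer coefficients to these (and the overall shape) gives p.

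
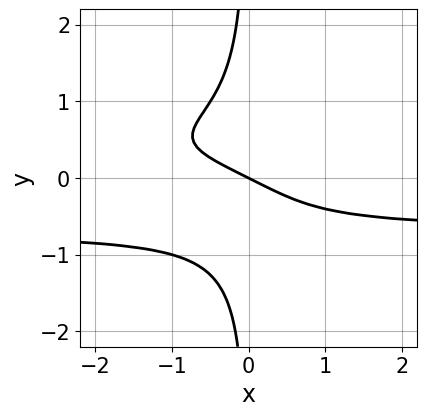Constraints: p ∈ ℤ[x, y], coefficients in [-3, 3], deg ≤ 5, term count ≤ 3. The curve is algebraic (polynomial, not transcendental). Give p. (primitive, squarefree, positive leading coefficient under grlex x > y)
3*x*y^3 + x + 2*y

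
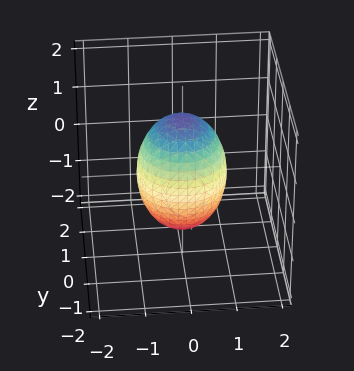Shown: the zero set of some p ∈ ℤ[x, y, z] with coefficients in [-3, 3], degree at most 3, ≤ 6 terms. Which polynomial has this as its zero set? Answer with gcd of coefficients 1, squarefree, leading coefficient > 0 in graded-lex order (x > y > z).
2*x^2 + 2*y^2 + z^2 - 2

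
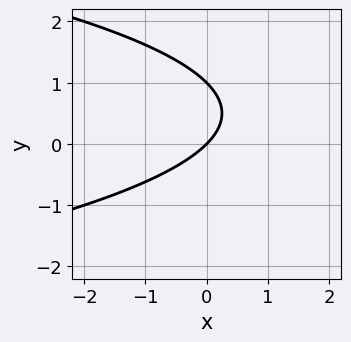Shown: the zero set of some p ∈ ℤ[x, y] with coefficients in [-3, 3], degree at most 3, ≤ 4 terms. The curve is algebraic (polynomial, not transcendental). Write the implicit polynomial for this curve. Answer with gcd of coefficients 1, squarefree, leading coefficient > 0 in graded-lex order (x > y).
The degree is 2 — no degree-1 curve has this shape.
From the axis intercepts and sections: one x-axis crossing is at x = 0; the y-axis gridline crossings are at y ∈ {0, 1}.
Putting this together gives p.

y^2 + x - y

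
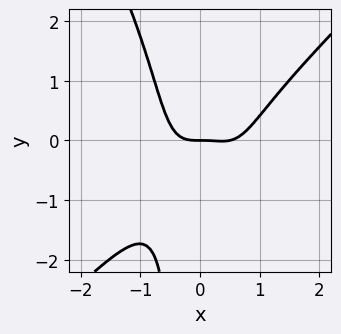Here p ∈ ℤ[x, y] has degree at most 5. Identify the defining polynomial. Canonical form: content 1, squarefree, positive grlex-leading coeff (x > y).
2*x^4 - x^3*y - x^2*y^2 - x^3 - y

(a) deg p = 4. A generic line meets the curve in up to 4 points.
(b) From the axis intercepts and sections: it meets the x-axis at x = 0 (among the integer gridlines); it meets the y-axis at y = 0 (among the integer gridlines).
(c) Matching integer coefficients to the picture gives p.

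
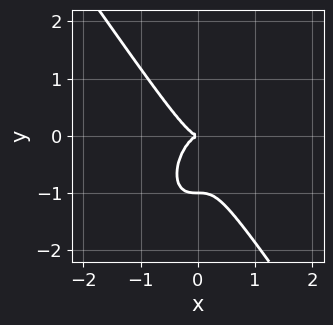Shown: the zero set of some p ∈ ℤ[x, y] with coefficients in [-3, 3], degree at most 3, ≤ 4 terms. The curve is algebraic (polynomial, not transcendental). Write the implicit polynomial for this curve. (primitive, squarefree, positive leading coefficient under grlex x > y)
3*x^3 + y^3 + y^2

(a) deg p = 3. No degree-2 curve has this shape.
(b) Checking where it meets the axes: the y-axis gridline crossings are at y ∈ {-1, 0}; it crosses the x-axis at the gridline x = 0.
(c) The integer polynomial consistent with all of this is the stated p.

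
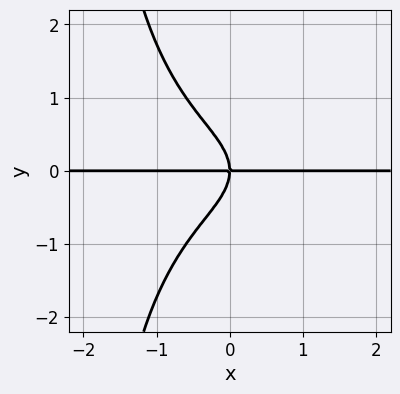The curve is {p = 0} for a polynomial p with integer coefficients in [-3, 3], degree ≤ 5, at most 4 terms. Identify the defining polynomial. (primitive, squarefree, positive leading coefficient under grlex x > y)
x^3*y + x*y^3 + 2*y^3 + 2*x*y

1. Degree: the shape is more complex than any degree-3 curve, so deg p = 4.
2. From the axis intercepts and sections: it crosses the y-axis at the gridline y = 0; every point of the x-axis in the box is on the curve.
3. Matching integer coefficients to the picture gives p.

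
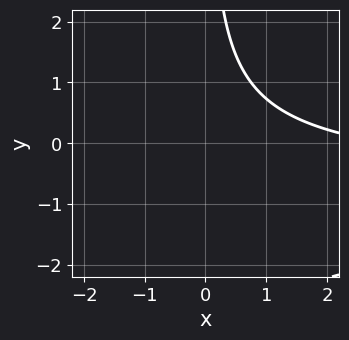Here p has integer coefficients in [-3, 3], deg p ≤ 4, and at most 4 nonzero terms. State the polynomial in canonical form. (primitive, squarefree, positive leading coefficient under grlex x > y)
x*y^2 + 2*x*y + x - 3

First, degree: no degree-2 curve has this shape, so deg p = 3.
Next, observable constraints: no y-intercept at any integer in the box; the curve avoids every integer x-axis point in the box.
Finally, putting this together gives p.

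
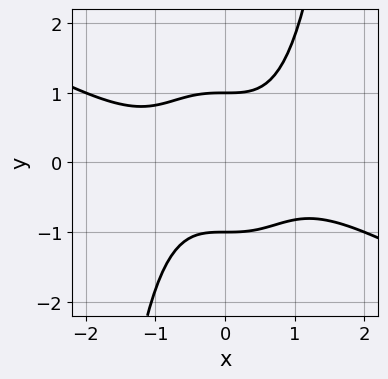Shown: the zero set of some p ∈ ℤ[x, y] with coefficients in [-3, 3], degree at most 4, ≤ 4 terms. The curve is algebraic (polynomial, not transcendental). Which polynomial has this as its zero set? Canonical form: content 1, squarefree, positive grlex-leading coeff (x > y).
Degree: the shape is more complex than any degree-3 curve, so deg p = 4.
From the axis intercepts and sections: it misses every integer gridline on the x-axis; the y-axis gridline crossings are at y ∈ {-1, 1}.
Solving for integer coefficients yields p as stated.

x^4 + 2*x^3*y - 2*y^2 + 2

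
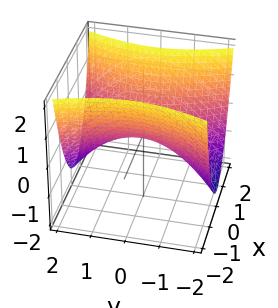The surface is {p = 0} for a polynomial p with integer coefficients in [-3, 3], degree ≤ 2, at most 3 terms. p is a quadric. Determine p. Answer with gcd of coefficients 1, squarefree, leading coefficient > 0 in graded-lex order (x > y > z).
(a) The degree is 2 — a saddle surface; a quadric.
(b) Symmetries: mirror symmetry y ↦ −y ⇒ only even powers of y; it's symmetric under x → −x, forcing even powers of x.
(c) From the visible intercepts: it crosses the y-axis at the gridline y = 0; it crosses the x-axis at the gridline x = 0.
(d) Assembling these constraints gives the stated polynomial.

3*x^2 - y^2 - 3*z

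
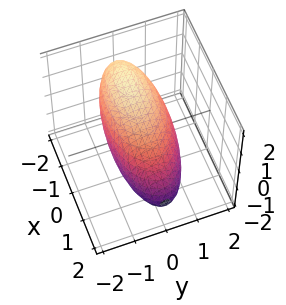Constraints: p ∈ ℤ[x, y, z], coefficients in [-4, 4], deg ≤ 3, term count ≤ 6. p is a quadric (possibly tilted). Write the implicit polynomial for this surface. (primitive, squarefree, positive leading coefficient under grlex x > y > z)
x^2 + 2*x*z + 3*y^2 + 3*z^2 - 3

(a) Degree: the shape is more complex than any degree-1 surface, so deg p = 2.
(b) Against the integer gridlines: among the integer gridlines, it crosses the y-axis at y ∈ {-1, 1}; the z-axis gridline crossings are at z ∈ {-1, 1}.
(c) Fitting integer coefficients to these (and the overall shape) gives p.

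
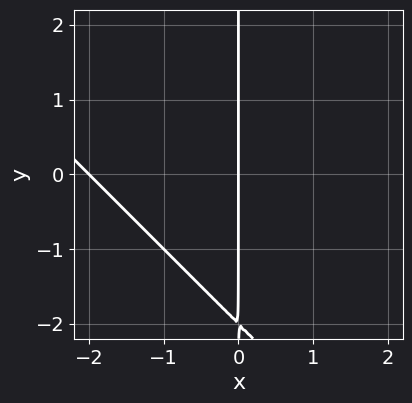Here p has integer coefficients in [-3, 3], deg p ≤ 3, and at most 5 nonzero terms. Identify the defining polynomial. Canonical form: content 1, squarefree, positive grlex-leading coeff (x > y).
(a) Degree: the shape is more complex than any degree-1 curve, so deg p = 2.
(b) From the axis intercepts and sections: the visible y-axis segment lies entirely on the curve; among the integer gridlines, it crosses the x-axis at x ∈ {-2, 0}.
(c) Solving for integer coefficients yields p as stated.

x^2 + x*y + 2*x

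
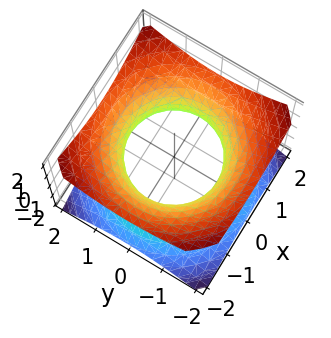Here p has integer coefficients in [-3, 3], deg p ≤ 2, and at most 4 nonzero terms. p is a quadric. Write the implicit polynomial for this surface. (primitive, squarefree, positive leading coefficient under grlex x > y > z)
2*x^2 + 2*y^2 - 3*z^2 - 3

1. Degree: an hourglass — one-sheet hyperboloid; a quadric, so deg p = 2.
2. By symmetry, the surface is invariant under rotation about z: p = q(x² + y², z); the z ↦ −z reflection is a symmetry, so z appears only in even powers.
3. Against the integer gridlines: a circular section at z = 0 has radius between 1 and 2; it misses every integer gridline on the z-axis.
4. Matching integer coefficients to the picture gives p.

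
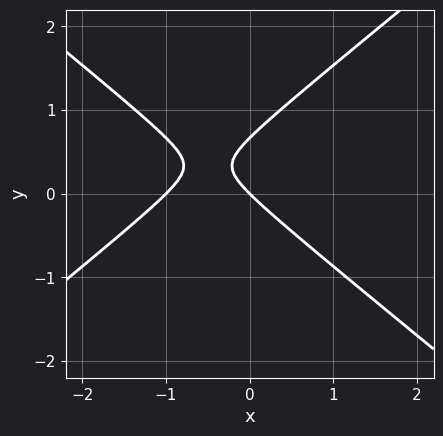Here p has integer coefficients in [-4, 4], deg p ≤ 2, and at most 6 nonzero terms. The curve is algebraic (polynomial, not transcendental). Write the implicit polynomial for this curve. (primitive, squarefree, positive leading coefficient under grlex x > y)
(a) The degree is 2 — no degree-1 curve has this shape.
(b) From the axis intercepts and sections: the x-axis gridline crossings are at x ∈ {-1, 0}; it crosses the y-axis at the gridline y = 0.
(c) Putting this together gives p.

2*x^2 - 3*y^2 + 2*x + 2*y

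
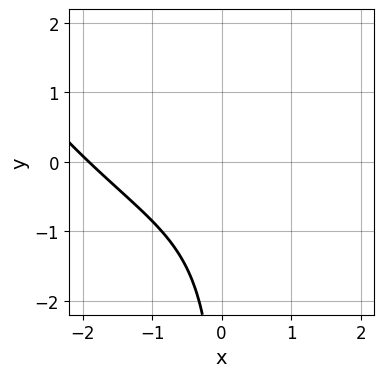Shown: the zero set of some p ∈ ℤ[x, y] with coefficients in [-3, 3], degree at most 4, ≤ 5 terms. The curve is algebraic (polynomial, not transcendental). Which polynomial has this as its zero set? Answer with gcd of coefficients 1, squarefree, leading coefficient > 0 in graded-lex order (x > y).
2*x^3 + 3*x^2*y + 2*x*y^2 + 3*x^2 + 3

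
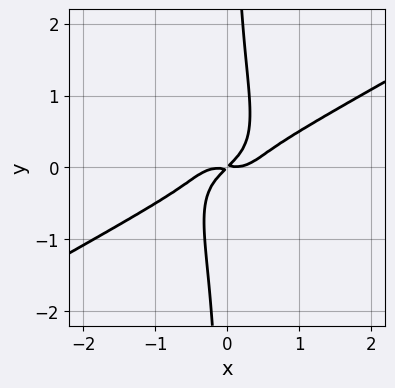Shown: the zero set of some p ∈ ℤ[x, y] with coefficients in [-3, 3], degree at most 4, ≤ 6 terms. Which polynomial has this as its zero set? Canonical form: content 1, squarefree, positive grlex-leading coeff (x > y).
2*x^4 - 3*x^3*y - 2*x*y^3 - x*y + y^2

1. Degree: a generic line meets the curve in up to 4 points, so deg p = 4.
2. Matching integer coefficients to the picture gives p.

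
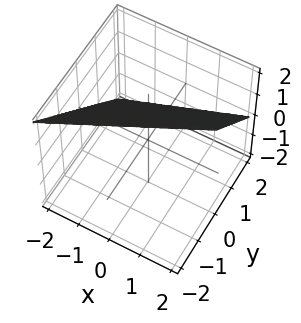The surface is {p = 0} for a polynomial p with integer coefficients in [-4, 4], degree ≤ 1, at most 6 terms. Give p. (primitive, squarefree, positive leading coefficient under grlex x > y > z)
x - 2*y - 2*z + 2

(a) Degree: the surface is flat (a plane), so deg p = 1.
(b) Observable constraints: it meets the x-axis at x = -2 (among the integer gridlines); it crosses the z-axis at the gridline z = 1; it crosses the y-axis at the gridline y = 1.
(c) These observations pin down the coefficients.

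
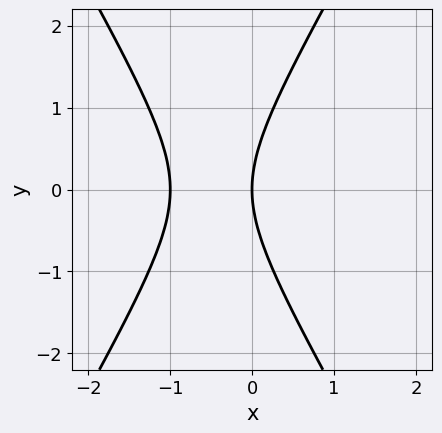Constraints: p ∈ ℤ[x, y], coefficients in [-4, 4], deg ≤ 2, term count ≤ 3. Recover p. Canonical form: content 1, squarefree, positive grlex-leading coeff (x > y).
(a) deg p = 2. No degree-1 curve has this shape.
(b) Symmetries: the y ↦ −y reflection is a symmetry, so y appears only in even powers.
(c) Observable constraints: the x-axis gridline crossings are at x ∈ {-1, 0}; it meets the y-axis at y = 0 (among the integer gridlines).
(d) Putting this together gives p.

3*x^2 - y^2 + 3*x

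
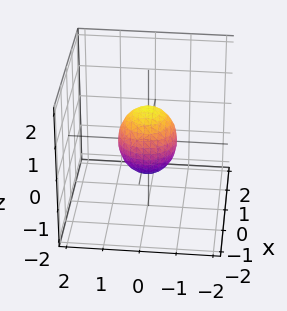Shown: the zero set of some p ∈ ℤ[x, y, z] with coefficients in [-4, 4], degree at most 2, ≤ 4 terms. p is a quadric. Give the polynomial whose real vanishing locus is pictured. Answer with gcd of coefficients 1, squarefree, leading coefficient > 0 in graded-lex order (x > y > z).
3*x^2 + 3*y^2 + 2*z^2 - 2

1. Degree: a closed, bounded, convex surface; a quadric, so deg p = 2.
2. By symmetry, the surface is invariant under rotation about z: p = q(x² + y², z); mirror symmetry z ↦ −z ⇒ only even powers of z.
3. Reading off the gridlines: a circular section at z = 0 has radius between 0 and 1; the z-axis gridline crossings are at z ∈ {-1, 1}.
4. The integer polynomial consistent with all of this is the stated p.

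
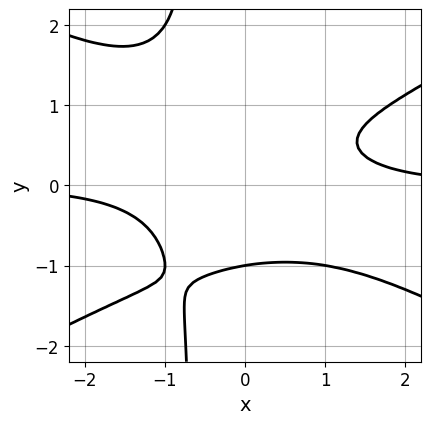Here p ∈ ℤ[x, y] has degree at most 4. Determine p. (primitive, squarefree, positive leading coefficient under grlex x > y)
x^3*y - 3*x*y^3 - 2*y^3 + 2*x*y - 2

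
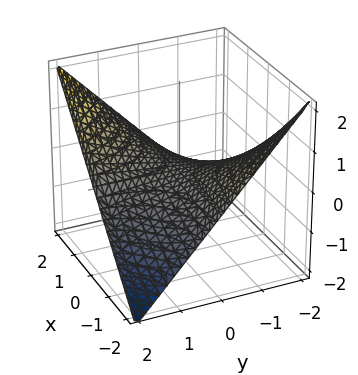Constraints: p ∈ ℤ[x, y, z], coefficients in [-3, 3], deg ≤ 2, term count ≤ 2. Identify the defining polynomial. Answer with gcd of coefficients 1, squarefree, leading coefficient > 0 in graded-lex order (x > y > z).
x*y - 2*z

(a) The degree is 2 — a hyperbolic paraboloid; a quadric.
(b) Against the integer gridlines: the visible x-axis segment lies entirely on the surface; one z-axis crossing is at z = 0.
(c) The integer polynomial consistent with all of this is the stated p. Check: (0, -2, 0) on the y-axis lies on the surface, and p(0, -2, 0) = 0. ✓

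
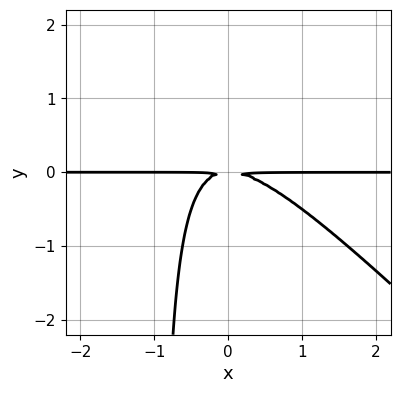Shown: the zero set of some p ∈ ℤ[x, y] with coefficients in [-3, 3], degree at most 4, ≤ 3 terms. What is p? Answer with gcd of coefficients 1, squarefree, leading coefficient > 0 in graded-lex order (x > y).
1. deg p = 3. The shape is more complex than any degree-2 curve.
2. Against the integer gridlines: every point of the x-axis in the box is on the curve.
3. Fitting integer coefficients to these (and the overall shape) gives p.

x^2*y + x*y^2 + y^2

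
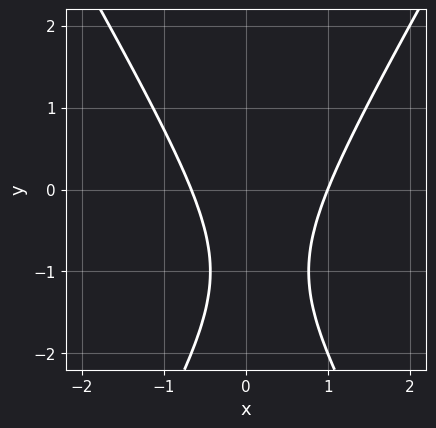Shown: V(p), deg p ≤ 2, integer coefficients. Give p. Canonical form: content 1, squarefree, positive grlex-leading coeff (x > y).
3*x^2 - y^2 - x - 2*y - 2

First, deg p = 2. The shape is more complex than any degree-1 curve.
Then, from the axis intercepts and sections: it crosses the x-axis at the gridline x = 1; the curve avoids every integer y-axis point in the box.
Finally, putting this together gives p.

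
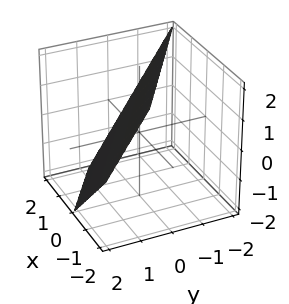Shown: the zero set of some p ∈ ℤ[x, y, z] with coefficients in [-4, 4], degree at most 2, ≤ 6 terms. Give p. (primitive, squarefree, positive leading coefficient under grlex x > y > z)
2*x + 3*y + 2*z - 2

1. deg p = 1.
2. Against the integer gridlines: it crosses the z-axis at the gridline z = 1; one x-axis crossing is at x = 1.
3. Putting this together gives p.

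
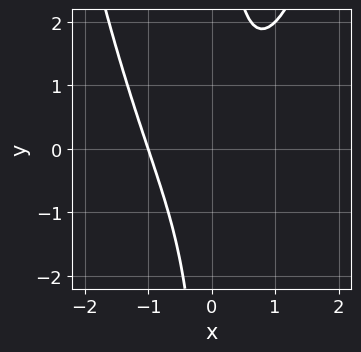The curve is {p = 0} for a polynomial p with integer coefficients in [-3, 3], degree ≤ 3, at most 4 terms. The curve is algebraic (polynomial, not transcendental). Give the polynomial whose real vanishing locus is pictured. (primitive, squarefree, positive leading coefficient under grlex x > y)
deg p = 3.
Observable constraints: it misses every integer gridline on the y-axis; one x-axis crossing is at x = -1.
Assembling these constraints gives the stated polynomial.

x^3 - x*y + 1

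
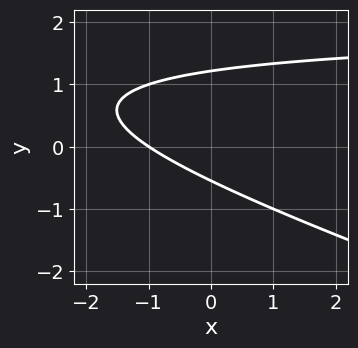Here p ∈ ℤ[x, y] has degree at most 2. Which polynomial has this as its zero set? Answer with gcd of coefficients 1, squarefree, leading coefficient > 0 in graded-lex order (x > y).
1. The degree is 2 — the shape is more complex than any degree-1 curve.
2. Observable constraints: one x-axis crossing is at x = -1.
3. Assembling these constraints gives the stated polynomial.

x*y + 3*y^2 - 2*x - 2*y - 2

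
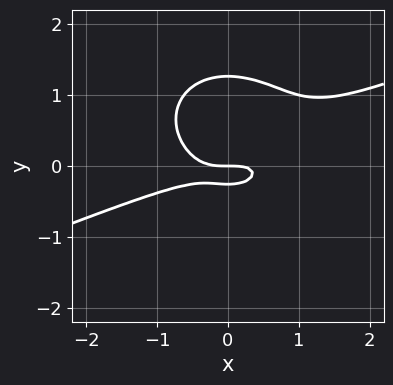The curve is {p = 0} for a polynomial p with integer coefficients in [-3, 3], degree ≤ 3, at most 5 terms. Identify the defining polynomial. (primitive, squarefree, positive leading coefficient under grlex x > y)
x^3 - 2*x^2*y - 3*y^3 + 3*y^2 + y

1. deg p = 3. The shape is more complex than any degree-2 curve.
2. Against the integer gridlines: it meets the x-axis at x = 0 (among the integer gridlines); it meets the y-axis at y = 0 (among the integer gridlines).
3. Putting this together gives p.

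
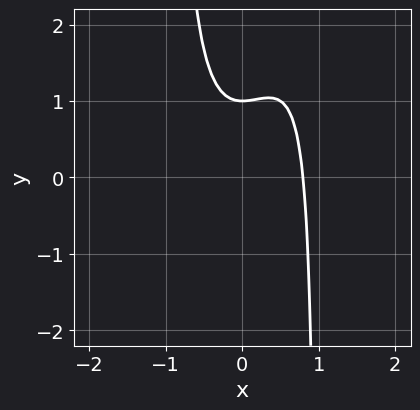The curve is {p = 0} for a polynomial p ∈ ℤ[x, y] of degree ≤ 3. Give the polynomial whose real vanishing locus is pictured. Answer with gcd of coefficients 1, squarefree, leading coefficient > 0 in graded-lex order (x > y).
The degree is 3 — no degree-2 curve has this shape.
Against the integer gridlines: it meets the y-axis at y = 1 (among the integer gridlines).
Together with the visible shape, these determine p as stated.

2*x^3 - x^2*y + y - 1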